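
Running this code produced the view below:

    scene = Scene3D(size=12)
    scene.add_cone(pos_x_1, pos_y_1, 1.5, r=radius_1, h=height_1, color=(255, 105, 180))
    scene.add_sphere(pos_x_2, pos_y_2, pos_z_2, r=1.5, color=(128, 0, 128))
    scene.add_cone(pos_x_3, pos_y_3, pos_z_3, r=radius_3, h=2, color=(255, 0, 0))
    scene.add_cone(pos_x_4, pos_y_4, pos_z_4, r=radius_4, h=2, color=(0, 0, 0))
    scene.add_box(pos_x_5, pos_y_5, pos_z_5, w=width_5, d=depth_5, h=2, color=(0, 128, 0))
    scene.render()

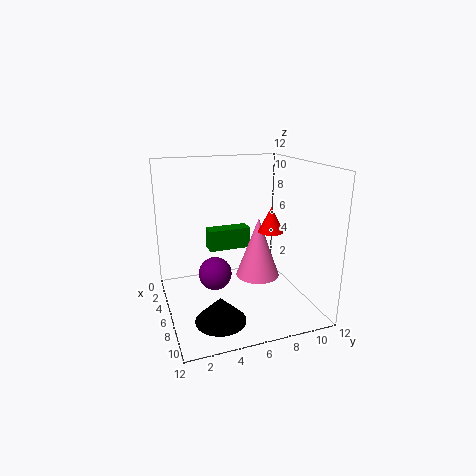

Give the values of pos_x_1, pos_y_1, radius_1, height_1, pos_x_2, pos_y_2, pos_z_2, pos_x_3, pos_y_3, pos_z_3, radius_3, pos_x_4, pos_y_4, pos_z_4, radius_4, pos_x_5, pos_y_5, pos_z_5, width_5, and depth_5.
pos_x_1 = 4.5; pos_y_1 = 8.5; radius_1 = 2; height_1 = 5.5; pos_x_2 = 4; pos_y_2 = 4.5; pos_z_2 = 2; pos_x_3 = 8; pos_y_3 = 8; pos_z_3 = 7; radius_3 = 1; pos_x_4 = 9; pos_y_4 = 3.5; pos_z_4 = 0.5; radius_4 = 2; pos_x_5 = 1; pos_y_5 = 4.5; pos_z_5 = 3.5; width_5 = 1.5; depth_5 = 4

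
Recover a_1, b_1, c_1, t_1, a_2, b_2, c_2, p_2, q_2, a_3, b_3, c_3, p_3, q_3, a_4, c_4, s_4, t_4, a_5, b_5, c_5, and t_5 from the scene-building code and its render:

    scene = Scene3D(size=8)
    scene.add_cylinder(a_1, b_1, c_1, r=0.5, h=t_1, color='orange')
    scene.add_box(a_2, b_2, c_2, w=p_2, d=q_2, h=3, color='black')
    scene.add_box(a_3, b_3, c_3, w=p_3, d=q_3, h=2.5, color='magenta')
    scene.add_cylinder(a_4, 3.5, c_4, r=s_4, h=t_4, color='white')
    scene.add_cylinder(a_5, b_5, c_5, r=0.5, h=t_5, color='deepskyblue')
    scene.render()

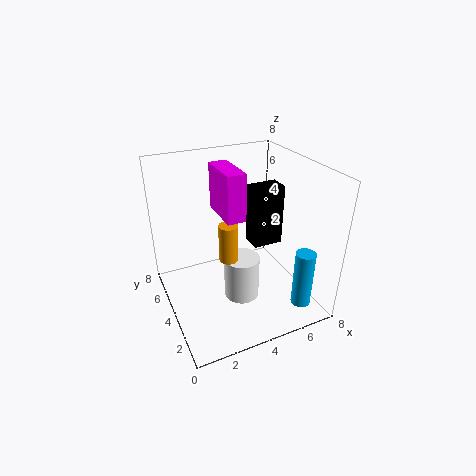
a_1 = 3, b_1 = 3, c_1 = 3.5, t_1 = 2, a_2 = 4, b_2 = 2, c_2 = 4.5, p_2 = 1.5, q_2 = 1, a_3 = 3, b_3 = 3, c_3 = 5.5, p_3 = 1, q_3 = 2.5, a_4 = 4, c_4 = 0.5, s_4 = 1, t_4 = 2.5, a_5 = 6, b_5 = 0.5, c_5 = 1.5, t_5 = 3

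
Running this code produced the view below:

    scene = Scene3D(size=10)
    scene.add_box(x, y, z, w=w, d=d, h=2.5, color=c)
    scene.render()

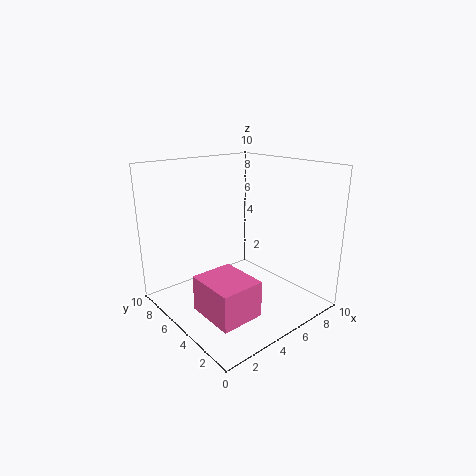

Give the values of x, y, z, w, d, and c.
x = 1.5; y = 2; z = 0.5; w = 3; d = 3.5; c = 'hotpink'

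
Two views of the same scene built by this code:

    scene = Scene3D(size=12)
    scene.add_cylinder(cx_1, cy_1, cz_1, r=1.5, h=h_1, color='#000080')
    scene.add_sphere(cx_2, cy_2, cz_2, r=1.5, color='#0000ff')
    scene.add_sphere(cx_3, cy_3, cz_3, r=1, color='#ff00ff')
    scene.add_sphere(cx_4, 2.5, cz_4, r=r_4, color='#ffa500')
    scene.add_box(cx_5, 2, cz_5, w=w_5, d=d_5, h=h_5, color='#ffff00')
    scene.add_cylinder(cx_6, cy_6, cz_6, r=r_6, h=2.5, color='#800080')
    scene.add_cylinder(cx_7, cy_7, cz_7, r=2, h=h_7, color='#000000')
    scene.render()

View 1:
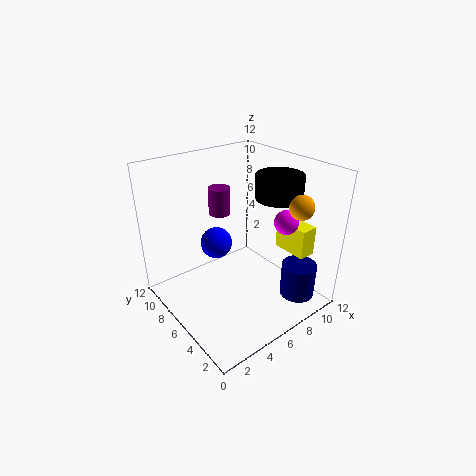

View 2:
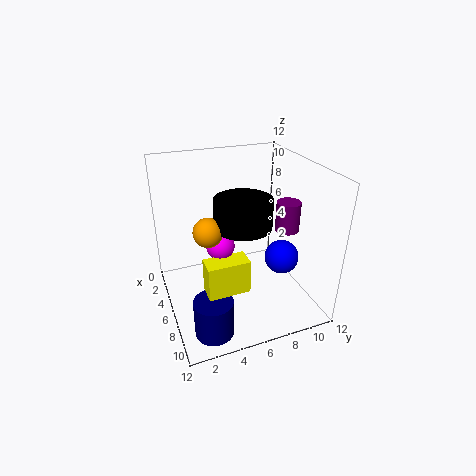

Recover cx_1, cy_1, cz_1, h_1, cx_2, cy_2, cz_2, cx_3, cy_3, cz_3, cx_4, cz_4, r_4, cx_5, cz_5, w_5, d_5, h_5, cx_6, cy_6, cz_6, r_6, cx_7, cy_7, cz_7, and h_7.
cx_1 = 10, cy_1 = 2.5, cz_1 = 0.5, h_1 = 3, cx_2 = 6.5, cy_2 = 10, cz_2 = 3.5, cx_3 = 9, cy_3 = 3.5, cz_3 = 7.5, cx_4 = 9.5, cz_4 = 9, r_4 = 1, cx_5 = 9.5, cz_5 = 4.5, w_5 = 1.5, d_5 = 3, h_5 = 2.5, cx_6 = 7, cy_6 = 10, cz_6 = 6.5, r_6 = 1, cx_7 = 9.5, cy_7 = 5, cz_7 = 9, h_7 = 2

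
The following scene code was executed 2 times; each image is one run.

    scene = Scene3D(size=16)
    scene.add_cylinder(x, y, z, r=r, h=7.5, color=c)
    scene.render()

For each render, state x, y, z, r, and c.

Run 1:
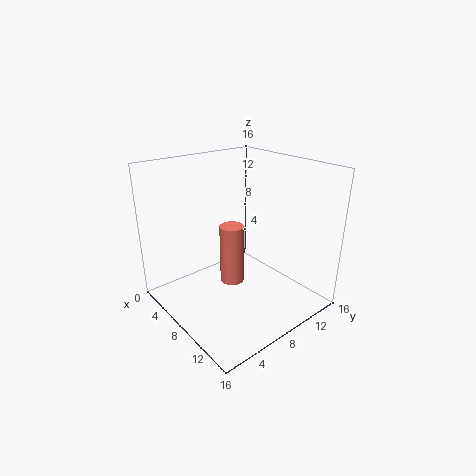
x = 5, y = 9.5, z = 0.5, r = 1.5, c = 'salmon'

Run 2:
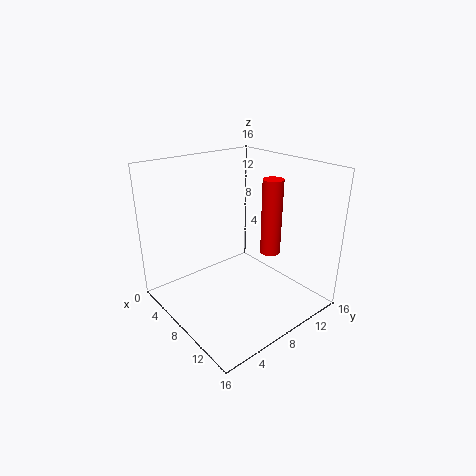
x = 12.5, y = 8.5, z = 8, r = 1, c = 'red'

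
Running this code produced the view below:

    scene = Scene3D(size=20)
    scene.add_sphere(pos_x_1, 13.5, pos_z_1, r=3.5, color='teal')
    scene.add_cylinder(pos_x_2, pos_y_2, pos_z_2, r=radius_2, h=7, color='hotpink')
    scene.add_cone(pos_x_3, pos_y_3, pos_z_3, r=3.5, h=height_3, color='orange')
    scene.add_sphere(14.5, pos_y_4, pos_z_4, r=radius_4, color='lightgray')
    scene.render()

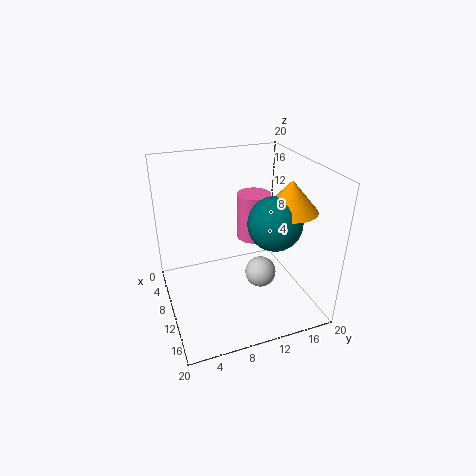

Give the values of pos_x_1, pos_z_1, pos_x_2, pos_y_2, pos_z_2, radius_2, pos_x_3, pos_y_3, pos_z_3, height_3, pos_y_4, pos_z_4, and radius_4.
pos_x_1 = 14
pos_z_1 = 13.5
pos_x_2 = 6
pos_y_2 = 14
pos_z_2 = 7.5
radius_2 = 2.5
pos_x_3 = 14
pos_y_3 = 15.5
pos_z_3 = 15
height_3 = 4
pos_y_4 = 11.5
pos_z_4 = 7
radius_4 = 2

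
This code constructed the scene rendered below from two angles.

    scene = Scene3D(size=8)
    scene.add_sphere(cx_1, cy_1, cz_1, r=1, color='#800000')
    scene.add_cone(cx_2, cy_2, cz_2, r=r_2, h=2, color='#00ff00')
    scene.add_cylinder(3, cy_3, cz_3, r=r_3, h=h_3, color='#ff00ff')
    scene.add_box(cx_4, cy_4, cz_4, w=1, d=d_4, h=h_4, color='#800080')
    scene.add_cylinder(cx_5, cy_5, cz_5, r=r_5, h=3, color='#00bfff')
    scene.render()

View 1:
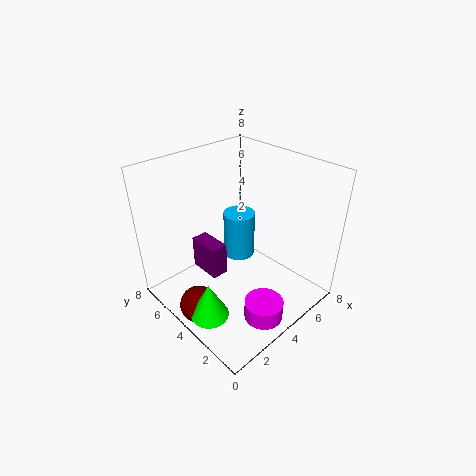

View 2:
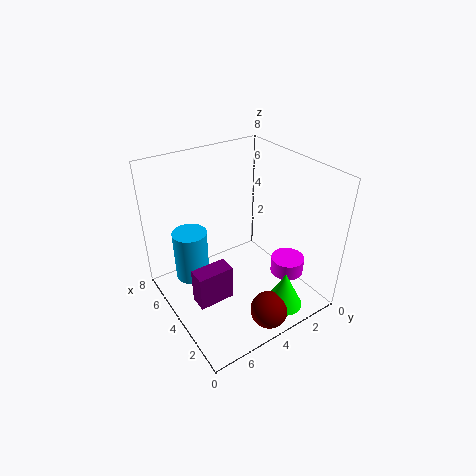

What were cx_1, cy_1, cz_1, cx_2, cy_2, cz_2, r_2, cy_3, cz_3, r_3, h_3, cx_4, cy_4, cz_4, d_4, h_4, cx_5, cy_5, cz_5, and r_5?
cx_1 = 1
cy_1 = 4
cz_1 = 1
cx_2 = 1
cy_2 = 3
cz_2 = 1
r_2 = 1
cy_3 = 1
cz_3 = 1
r_3 = 1
h_3 = 1
cx_4 = 3
cy_4 = 5
cz_4 = 1
d_4 = 2
h_4 = 2
cx_5 = 6
cy_5 = 6
cz_5 = 1
r_5 = 1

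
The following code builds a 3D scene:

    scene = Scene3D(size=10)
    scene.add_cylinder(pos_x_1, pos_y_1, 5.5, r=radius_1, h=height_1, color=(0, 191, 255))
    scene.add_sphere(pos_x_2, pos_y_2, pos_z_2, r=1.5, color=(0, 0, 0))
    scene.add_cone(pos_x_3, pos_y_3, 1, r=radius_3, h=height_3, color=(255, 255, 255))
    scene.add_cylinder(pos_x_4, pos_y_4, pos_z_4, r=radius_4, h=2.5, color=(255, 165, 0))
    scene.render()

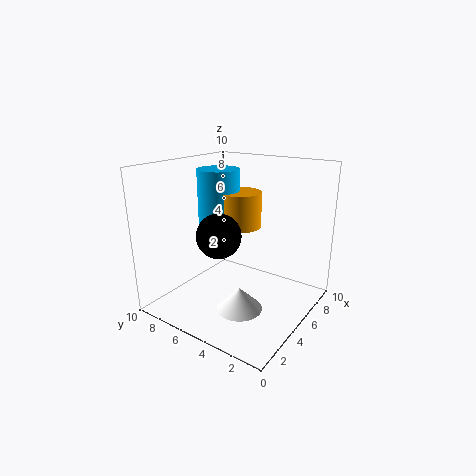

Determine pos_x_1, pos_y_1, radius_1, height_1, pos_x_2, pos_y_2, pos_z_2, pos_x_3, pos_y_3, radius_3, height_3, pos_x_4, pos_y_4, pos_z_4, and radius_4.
pos_x_1 = 5.5; pos_y_1 = 7; radius_1 = 1.5; height_1 = 4; pos_x_2 = 3.5; pos_y_2 = 5.5; pos_z_2 = 5.5; pos_x_3 = 3; pos_y_3 = 3.5; radius_3 = 1.5; height_3 = 1.5; pos_x_4 = 6; pos_y_4 = 5.5; pos_z_4 = 5.5; radius_4 = 1.5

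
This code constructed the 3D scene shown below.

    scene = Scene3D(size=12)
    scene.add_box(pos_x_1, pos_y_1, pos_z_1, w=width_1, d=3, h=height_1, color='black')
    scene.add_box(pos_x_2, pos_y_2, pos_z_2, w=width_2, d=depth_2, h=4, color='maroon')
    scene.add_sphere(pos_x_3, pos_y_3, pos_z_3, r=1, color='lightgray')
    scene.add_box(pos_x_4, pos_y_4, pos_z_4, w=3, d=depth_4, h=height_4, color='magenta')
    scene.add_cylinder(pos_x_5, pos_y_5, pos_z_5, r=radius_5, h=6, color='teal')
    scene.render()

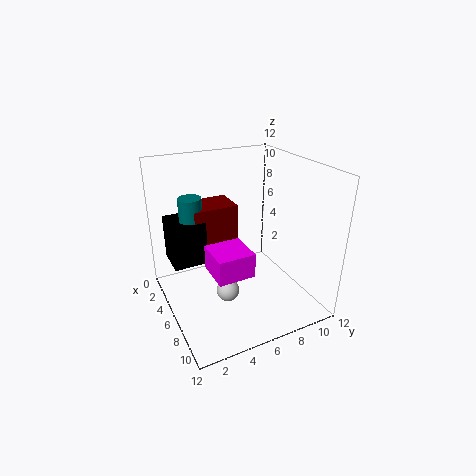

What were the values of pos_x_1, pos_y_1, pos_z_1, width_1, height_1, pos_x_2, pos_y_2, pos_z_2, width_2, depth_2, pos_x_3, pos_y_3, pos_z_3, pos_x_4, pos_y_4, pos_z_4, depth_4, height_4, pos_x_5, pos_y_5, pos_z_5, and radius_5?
pos_x_1 = 1
pos_y_1 = 1
pos_z_1 = 3
width_1 = 3
height_1 = 4
pos_x_2 = 1
pos_y_2 = 3
pos_z_2 = 4
width_2 = 3
depth_2 = 4
pos_x_3 = 6
pos_y_3 = 5
pos_z_3 = 1
pos_x_4 = 6
pos_y_4 = 3
pos_z_4 = 4
depth_4 = 3
height_4 = 2
pos_x_5 = 3
pos_y_5 = 3
pos_z_5 = 3
radius_5 = 1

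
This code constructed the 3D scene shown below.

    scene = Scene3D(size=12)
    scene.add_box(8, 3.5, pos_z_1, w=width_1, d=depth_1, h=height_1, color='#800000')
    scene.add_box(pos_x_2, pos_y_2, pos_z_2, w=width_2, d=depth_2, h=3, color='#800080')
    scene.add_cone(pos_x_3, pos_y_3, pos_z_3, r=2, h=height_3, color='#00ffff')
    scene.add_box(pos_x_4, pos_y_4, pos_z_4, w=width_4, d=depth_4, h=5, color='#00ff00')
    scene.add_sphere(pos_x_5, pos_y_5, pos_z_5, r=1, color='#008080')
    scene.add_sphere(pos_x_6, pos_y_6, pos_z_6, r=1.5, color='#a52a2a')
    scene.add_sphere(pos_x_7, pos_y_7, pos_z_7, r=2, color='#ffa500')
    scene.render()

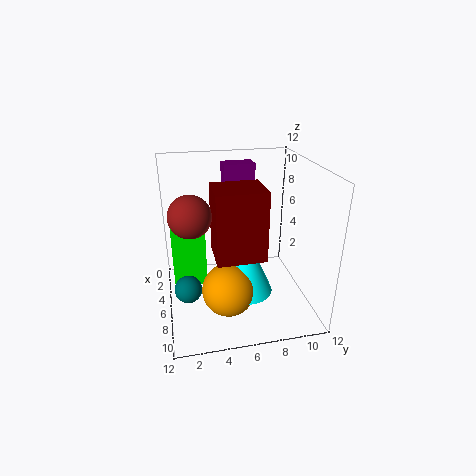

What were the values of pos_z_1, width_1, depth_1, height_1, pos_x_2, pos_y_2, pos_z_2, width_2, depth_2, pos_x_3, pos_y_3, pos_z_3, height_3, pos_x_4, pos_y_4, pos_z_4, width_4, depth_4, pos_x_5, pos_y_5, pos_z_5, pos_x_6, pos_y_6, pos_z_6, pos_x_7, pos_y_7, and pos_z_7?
pos_z_1 = 6.5; width_1 = 3; depth_1 = 3.5; height_1 = 5; pos_x_2 = 4; pos_y_2 = 5; pos_z_2 = 9; width_2 = 1.5; depth_2 = 2.5; pos_x_3 = 9; pos_y_3 = 6; pos_z_3 = 3; height_3 = 4.5; pos_x_4 = 0.5; pos_y_4 = 0.5; pos_z_4 = 0.5; width_4 = 3.5; depth_4 = 3; pos_x_5 = 9.5; pos_y_5 = 1.5; pos_z_5 = 4; pos_x_6 = 9; pos_y_6 = 2; pos_z_6 = 9.5; pos_x_7 = 9.5; pos_y_7 = 4.5; pos_z_7 = 3.5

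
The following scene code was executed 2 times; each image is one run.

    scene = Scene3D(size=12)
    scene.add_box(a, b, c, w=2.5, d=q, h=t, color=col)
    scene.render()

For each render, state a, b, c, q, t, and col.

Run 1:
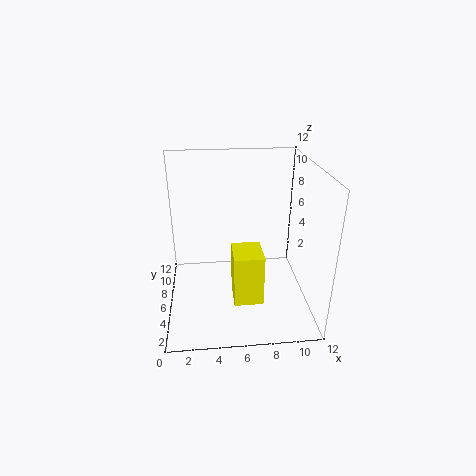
a = 5.5; b = 4; c = 0.5; q = 3; t = 4.5; col = 'yellow'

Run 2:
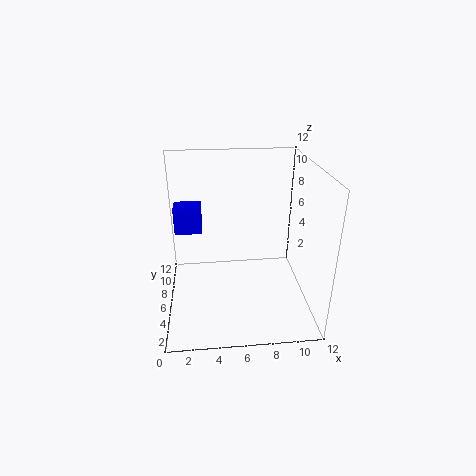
a = 0.5; b = 9; c = 5; q = 2; t = 2.5; col = 'blue'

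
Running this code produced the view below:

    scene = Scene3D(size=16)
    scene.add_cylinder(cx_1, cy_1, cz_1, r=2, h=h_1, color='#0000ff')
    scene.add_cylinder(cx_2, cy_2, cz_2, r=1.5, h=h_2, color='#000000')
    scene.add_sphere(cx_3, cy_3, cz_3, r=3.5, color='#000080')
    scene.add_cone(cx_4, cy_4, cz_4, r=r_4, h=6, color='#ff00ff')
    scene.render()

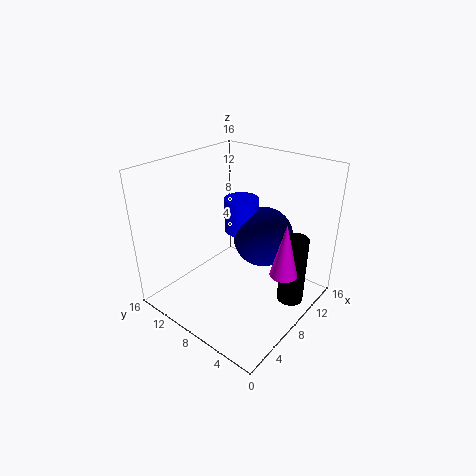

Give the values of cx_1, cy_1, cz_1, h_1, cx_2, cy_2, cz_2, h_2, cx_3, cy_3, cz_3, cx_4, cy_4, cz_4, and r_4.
cx_1 = 10.5, cy_1 = 9.5, cz_1 = 7.5, h_1 = 4, cx_2 = 11, cy_2 = 2.5, cz_2 = 0.5, h_2 = 8, cx_3 = 11.5, cy_3 = 7, cz_3 = 7, cx_4 = 9, cy_4 = 2.5, cz_4 = 5, r_4 = 1.5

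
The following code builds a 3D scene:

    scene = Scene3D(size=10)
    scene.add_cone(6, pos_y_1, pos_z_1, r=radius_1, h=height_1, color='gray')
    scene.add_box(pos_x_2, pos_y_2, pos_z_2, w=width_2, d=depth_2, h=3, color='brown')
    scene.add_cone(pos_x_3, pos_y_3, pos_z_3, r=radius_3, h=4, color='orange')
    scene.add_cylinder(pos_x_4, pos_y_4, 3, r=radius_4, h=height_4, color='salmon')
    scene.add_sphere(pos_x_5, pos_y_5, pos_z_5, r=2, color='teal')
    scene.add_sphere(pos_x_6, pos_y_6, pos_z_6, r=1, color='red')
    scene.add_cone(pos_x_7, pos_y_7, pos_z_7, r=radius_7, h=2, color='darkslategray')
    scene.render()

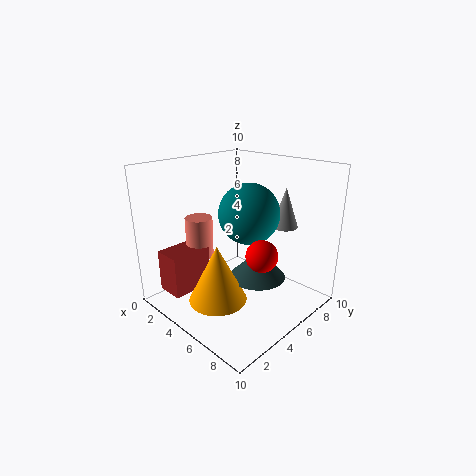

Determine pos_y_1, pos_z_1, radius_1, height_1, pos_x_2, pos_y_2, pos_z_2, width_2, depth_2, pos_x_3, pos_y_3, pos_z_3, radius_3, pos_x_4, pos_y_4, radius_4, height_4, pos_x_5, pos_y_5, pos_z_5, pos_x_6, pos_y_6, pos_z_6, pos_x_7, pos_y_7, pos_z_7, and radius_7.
pos_y_1 = 9, pos_z_1 = 5, radius_1 = 1, height_1 = 3, pos_x_2 = 1, pos_y_2 = 1, pos_z_2 = 1, width_2 = 2, depth_2 = 3, pos_x_3 = 5, pos_y_3 = 3, pos_z_3 = 1, radius_3 = 2, pos_x_4 = 2, pos_y_4 = 4, radius_4 = 1, height_4 = 3, pos_x_5 = 6, pos_y_5 = 5, pos_z_5 = 7, pos_x_6 = 8, pos_y_6 = 4, pos_z_6 = 5, pos_x_7 = 6, pos_y_7 = 6, pos_z_7 = 2, radius_7 = 2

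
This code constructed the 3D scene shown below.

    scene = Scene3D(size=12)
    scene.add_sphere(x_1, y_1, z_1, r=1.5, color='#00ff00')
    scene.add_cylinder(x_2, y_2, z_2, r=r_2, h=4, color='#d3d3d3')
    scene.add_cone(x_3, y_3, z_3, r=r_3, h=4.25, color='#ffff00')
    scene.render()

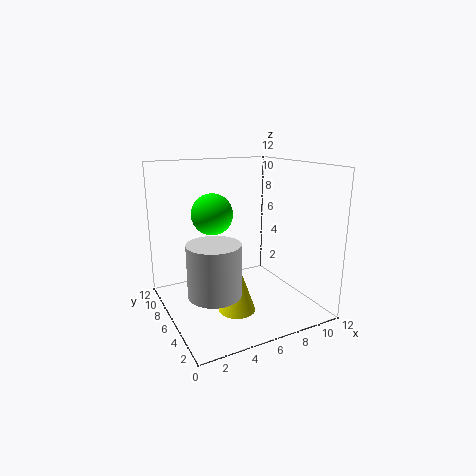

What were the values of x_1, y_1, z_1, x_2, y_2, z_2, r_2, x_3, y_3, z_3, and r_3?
x_1 = 3, y_1 = 4.25, z_1 = 8.75, x_2 = 2.75, y_2 = 3.5, z_2 = 2.75, r_2 = 2, x_3 = 5, y_3 = 4.25, z_3 = 0.5, r_3 = 1.5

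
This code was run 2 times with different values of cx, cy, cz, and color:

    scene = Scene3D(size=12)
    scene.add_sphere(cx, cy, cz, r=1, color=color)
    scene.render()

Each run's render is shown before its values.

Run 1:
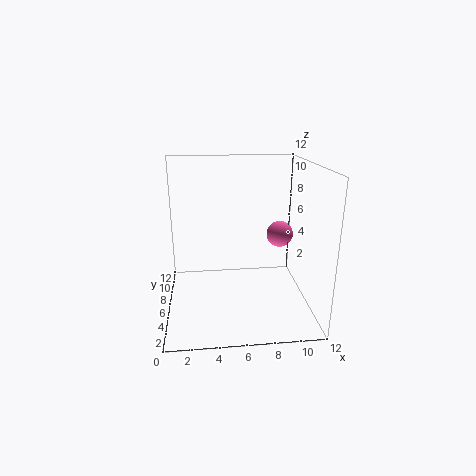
cx = 9
cy = 4
cz = 7
color = 'hotpink'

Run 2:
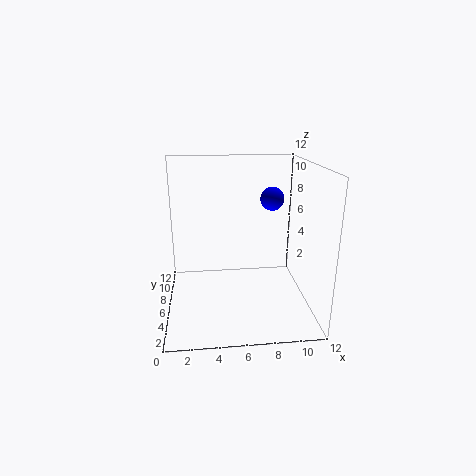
cx = 9
cy = 7
cz = 9
color = 'blue'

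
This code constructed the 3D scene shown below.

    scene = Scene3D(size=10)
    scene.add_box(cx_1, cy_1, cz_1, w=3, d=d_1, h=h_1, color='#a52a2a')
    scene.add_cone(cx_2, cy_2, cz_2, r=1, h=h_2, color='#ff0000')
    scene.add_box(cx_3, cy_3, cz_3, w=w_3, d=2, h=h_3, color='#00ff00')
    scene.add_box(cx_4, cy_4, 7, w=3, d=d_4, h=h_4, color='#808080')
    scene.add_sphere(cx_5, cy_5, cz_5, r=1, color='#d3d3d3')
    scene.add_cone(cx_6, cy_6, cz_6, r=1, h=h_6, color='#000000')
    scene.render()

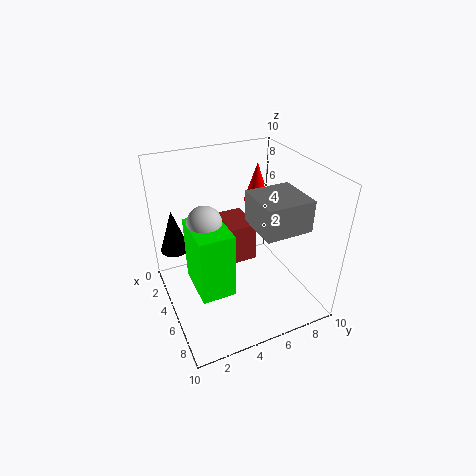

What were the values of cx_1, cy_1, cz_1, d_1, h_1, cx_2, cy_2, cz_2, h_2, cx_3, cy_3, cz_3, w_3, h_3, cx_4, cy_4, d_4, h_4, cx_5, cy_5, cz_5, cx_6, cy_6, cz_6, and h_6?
cx_1 = 1; cy_1 = 5; cz_1 = 2; d_1 = 2; h_1 = 3; cx_2 = 2; cy_2 = 8; cz_2 = 6; h_2 = 3; cx_3 = 6; cy_3 = 1; cz_3 = 4; w_3 = 3; h_3 = 4; cx_4 = 6; cy_4 = 5; d_4 = 3; h_4 = 2; cx_5 = 7; cy_5 = 2; cz_5 = 8; cx_6 = 3; cy_6 = 1; cz_6 = 4; h_6 = 3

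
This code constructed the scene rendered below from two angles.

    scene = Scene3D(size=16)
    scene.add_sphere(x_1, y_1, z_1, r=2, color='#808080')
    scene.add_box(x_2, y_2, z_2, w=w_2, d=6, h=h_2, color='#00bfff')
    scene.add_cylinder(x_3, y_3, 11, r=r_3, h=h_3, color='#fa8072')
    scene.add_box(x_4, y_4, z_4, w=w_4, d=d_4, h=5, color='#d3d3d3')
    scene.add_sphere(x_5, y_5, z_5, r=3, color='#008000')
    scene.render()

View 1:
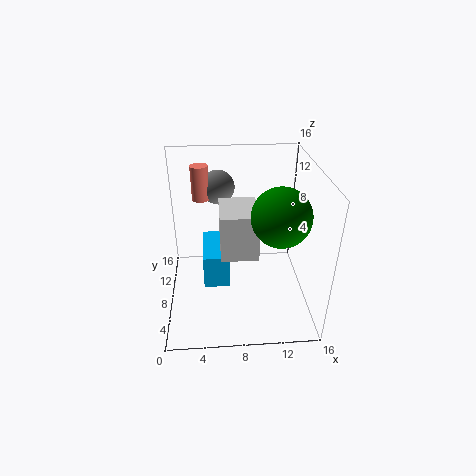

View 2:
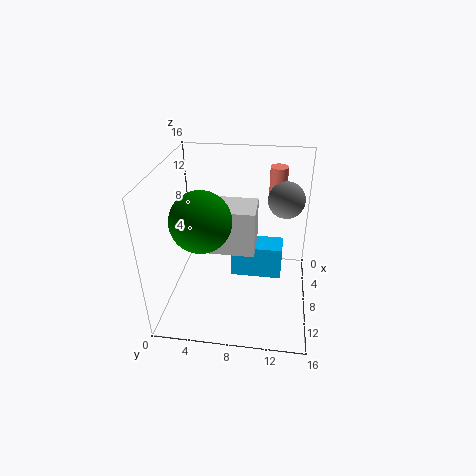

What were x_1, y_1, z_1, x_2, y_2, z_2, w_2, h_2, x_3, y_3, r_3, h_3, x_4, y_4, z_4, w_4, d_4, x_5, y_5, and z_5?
x_1 = 6, y_1 = 13, z_1 = 12, x_2 = 4, y_2 = 7, z_2 = 2, w_2 = 3, h_2 = 4, x_3 = 4, y_3 = 12, r_3 = 1, h_3 = 4, x_4 = 6, y_4 = 5, z_4 = 7, w_4 = 4, d_4 = 5, x_5 = 12, y_5 = 5, z_5 = 12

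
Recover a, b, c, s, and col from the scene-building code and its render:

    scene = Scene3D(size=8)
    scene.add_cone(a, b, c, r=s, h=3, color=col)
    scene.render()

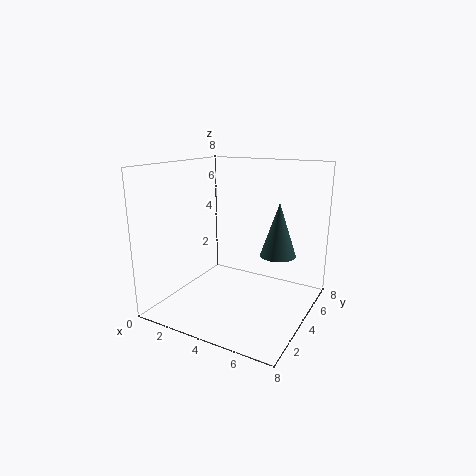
a = 6, b = 5, c = 3, s = 1, col = 'darkslategray'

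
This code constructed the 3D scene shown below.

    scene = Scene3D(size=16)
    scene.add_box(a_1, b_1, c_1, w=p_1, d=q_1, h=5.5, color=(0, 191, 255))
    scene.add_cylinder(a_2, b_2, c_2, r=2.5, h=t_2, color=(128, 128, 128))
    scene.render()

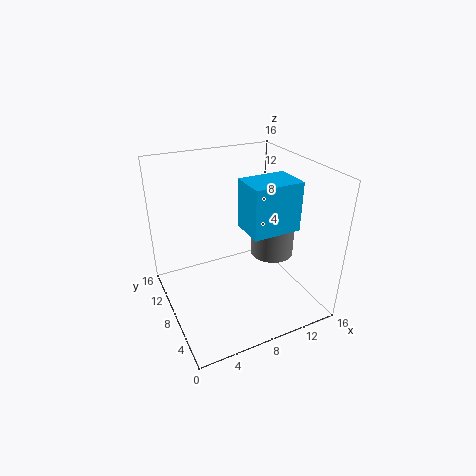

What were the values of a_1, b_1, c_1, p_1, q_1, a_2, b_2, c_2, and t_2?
a_1 = 8.5
b_1 = 5
c_1 = 9
p_1 = 5.5
q_1 = 4
a_2 = 12.5
b_2 = 8
c_2 = 5
t_2 = 5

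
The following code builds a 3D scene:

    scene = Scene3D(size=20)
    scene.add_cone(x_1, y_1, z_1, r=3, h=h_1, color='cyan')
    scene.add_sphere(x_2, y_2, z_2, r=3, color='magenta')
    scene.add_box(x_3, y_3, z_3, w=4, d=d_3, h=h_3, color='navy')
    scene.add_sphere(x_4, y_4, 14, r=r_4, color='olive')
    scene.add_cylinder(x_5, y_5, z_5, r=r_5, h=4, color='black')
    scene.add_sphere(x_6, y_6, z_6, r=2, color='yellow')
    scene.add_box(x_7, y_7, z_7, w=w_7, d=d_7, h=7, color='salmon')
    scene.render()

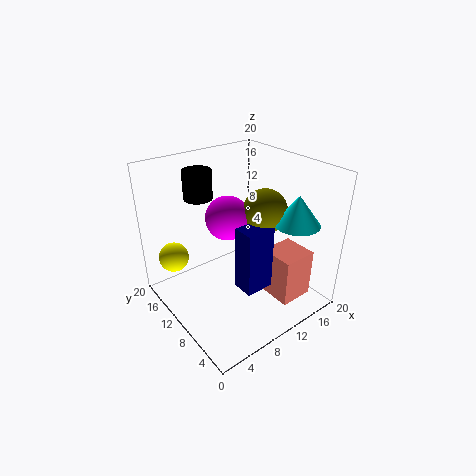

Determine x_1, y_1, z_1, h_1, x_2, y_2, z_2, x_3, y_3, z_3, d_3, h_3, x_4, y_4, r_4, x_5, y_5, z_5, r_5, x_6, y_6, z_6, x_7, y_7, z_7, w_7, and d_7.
x_1 = 15; y_1 = 4; z_1 = 13; h_1 = 4; x_2 = 9; y_2 = 11; z_2 = 13; x_3 = 8; y_3 = 5; z_3 = 4; d_3 = 3; h_3 = 9; x_4 = 13; y_4 = 8; r_4 = 3; x_5 = 7; y_5 = 15; z_5 = 15; r_5 = 2; x_6 = 2; y_6 = 14; z_6 = 8; x_7 = 13; y_7 = 3; z_7 = 1; w_7 = 5; d_7 = 5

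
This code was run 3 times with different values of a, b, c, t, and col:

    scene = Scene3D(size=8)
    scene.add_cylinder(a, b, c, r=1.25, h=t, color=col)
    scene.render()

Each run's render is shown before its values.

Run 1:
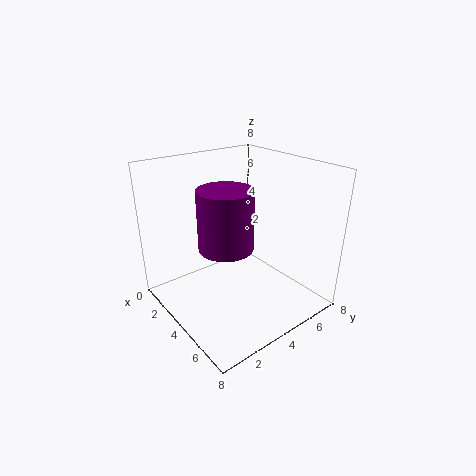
a = 6; b = 1.75; c = 5; t = 2.75; col = 'purple'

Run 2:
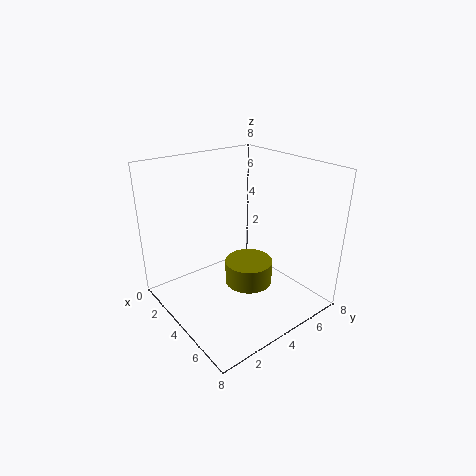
a = 5.25; b = 3.75; c = 2; t = 1.25; col = 'olive'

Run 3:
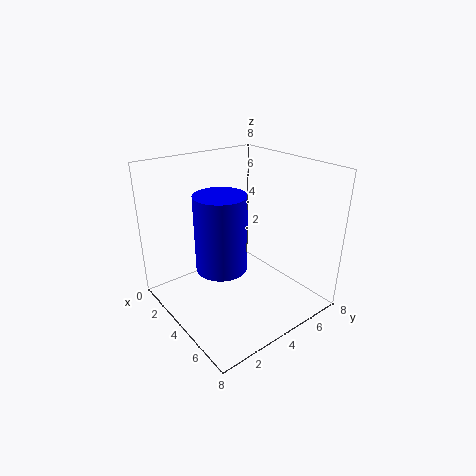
a = 5.25; b = 2; c = 3.5; t = 3.75; col = 'blue'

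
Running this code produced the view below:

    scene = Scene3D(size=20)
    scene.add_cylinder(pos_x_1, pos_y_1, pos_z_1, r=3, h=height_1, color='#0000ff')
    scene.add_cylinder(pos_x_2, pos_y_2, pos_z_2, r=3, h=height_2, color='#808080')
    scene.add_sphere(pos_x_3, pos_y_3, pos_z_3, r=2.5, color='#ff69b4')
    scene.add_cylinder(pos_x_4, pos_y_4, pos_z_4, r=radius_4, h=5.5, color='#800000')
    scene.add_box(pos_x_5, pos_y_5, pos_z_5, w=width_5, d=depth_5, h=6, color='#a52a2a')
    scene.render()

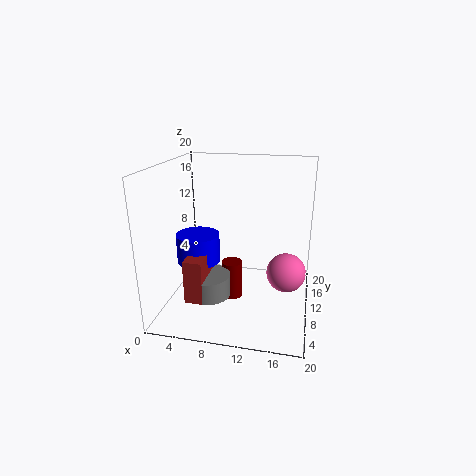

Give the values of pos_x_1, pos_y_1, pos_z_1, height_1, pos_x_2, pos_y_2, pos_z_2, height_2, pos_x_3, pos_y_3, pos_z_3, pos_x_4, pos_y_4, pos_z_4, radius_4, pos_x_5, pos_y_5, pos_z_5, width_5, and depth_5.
pos_x_1 = 4.5; pos_y_1 = 9; pos_z_1 = 6.5; height_1 = 4; pos_x_2 = 6.5; pos_y_2 = 7; pos_z_2 = 2.5; height_2 = 3; pos_x_3 = 17; pos_y_3 = 7; pos_z_3 = 7; pos_x_4 = 9; pos_y_4 = 10.5; pos_z_4 = 0.5; radius_4 = 1.5; pos_x_5 = 4; pos_y_5 = 4; pos_z_5 = 2.5; width_5 = 2.5; depth_5 = 7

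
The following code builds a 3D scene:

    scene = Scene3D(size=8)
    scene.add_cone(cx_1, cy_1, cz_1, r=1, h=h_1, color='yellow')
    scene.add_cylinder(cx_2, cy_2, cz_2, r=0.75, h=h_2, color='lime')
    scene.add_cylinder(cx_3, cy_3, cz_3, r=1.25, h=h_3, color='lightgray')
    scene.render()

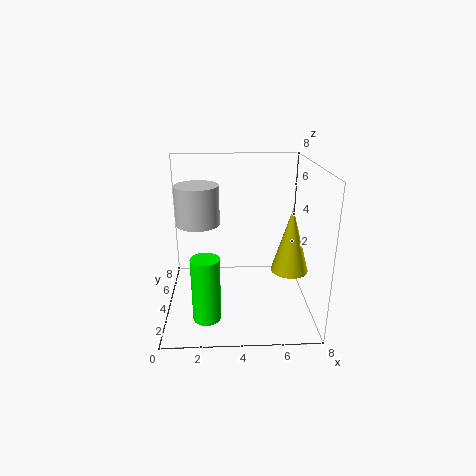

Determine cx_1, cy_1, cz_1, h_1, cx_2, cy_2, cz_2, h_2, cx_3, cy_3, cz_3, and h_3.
cx_1 = 6.75, cy_1 = 3, cz_1 = 2.5, h_1 = 3.5, cx_2 = 2.25, cy_2 = 2, cz_2 = 0.25, h_2 = 3.5, cx_3 = 1.75, cy_3 = 5, cz_3 = 4.5, h_3 = 2.25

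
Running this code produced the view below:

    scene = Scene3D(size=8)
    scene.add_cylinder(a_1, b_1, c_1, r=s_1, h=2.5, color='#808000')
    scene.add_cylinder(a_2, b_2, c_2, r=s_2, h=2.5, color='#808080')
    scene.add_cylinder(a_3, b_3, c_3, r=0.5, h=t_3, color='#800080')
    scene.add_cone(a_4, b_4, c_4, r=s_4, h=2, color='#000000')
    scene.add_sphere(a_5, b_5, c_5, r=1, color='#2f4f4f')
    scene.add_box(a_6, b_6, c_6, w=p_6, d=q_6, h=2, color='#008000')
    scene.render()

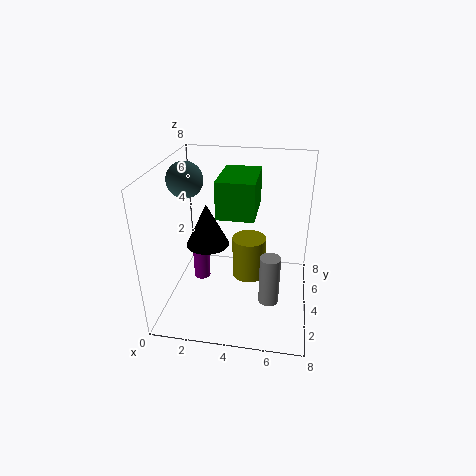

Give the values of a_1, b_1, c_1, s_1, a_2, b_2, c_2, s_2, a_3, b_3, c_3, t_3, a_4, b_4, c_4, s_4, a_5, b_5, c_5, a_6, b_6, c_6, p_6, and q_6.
a_1 = 4.5; b_1 = 5; c_1 = 1; s_1 = 1; a_2 = 6; b_2 = 1.5; c_2 = 2; s_2 = 0.5; a_3 = 1.5; b_3 = 5; c_3 = 0.5; t_3 = 3; a_4 = 3; b_4 = 1.5; c_4 = 5; s_4 = 1; a_5 = 1; b_5 = 4.5; c_5 = 7; a_6 = 3; b_6 = 3; c_6 = 5.5; p_6 = 2; q_6 = 3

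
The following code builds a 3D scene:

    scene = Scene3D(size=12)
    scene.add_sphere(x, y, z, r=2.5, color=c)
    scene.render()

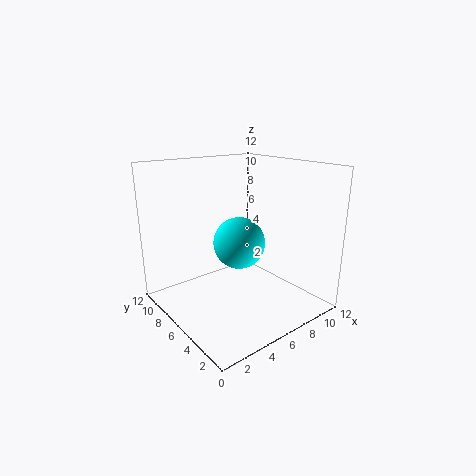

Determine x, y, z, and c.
x = 8.5; y = 9; z = 4; c = 'cyan'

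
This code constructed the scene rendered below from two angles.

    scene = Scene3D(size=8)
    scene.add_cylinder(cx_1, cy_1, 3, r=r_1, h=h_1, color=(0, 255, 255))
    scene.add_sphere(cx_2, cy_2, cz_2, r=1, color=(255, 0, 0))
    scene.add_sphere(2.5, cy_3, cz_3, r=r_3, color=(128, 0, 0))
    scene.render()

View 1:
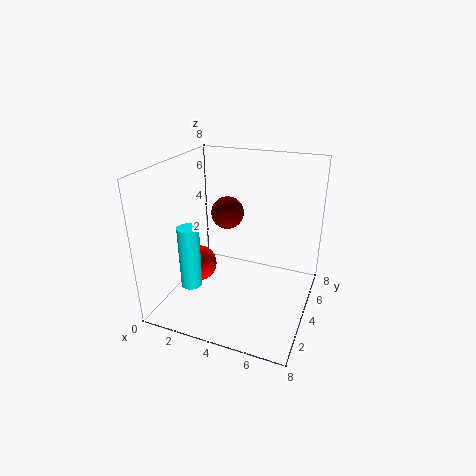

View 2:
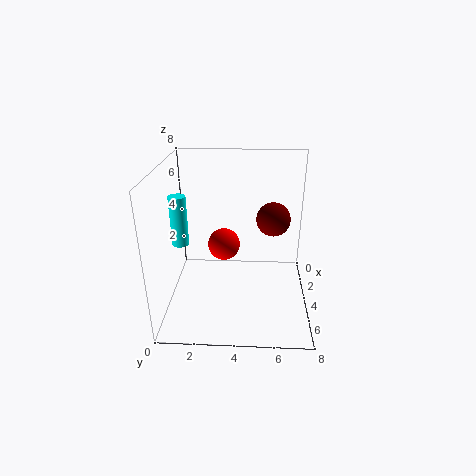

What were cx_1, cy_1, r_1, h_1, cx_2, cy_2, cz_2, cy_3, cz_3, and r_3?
cx_1 = 3
cy_1 = 0.5
r_1 = 0.5
h_1 = 3
cx_2 = 2
cy_2 = 3
cz_2 = 2.5
cy_3 = 6
cz_3 = 4.5
r_3 = 1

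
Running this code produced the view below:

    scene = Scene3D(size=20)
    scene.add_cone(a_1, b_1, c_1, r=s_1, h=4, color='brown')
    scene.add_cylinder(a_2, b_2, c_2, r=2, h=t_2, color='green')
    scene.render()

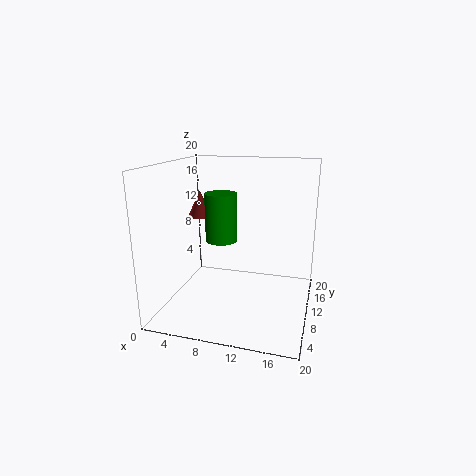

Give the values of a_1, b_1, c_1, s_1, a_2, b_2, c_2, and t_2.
a_1 = 2; b_1 = 16; c_1 = 11; s_1 = 2; a_2 = 9; b_2 = 6; c_2 = 11; t_2 = 6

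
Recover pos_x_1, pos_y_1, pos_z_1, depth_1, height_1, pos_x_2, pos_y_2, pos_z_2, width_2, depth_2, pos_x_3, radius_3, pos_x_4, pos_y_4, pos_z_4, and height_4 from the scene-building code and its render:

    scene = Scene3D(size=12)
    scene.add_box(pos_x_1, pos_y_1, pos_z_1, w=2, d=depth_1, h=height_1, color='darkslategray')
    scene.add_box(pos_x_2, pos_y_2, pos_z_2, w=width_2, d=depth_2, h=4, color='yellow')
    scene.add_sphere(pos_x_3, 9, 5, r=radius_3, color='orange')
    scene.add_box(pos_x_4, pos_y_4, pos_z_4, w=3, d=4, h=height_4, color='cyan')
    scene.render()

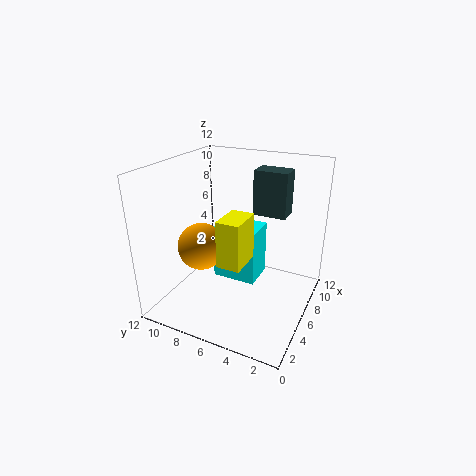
pos_x_1 = 9; pos_y_1 = 3; pos_z_1 = 7; depth_1 = 3; height_1 = 4; pos_x_2 = 4; pos_y_2 = 5; pos_z_2 = 4; width_2 = 3; depth_2 = 2; pos_x_3 = 5; radius_3 = 2; pos_x_4 = 7; pos_y_4 = 5; pos_z_4 = 1; height_4 = 5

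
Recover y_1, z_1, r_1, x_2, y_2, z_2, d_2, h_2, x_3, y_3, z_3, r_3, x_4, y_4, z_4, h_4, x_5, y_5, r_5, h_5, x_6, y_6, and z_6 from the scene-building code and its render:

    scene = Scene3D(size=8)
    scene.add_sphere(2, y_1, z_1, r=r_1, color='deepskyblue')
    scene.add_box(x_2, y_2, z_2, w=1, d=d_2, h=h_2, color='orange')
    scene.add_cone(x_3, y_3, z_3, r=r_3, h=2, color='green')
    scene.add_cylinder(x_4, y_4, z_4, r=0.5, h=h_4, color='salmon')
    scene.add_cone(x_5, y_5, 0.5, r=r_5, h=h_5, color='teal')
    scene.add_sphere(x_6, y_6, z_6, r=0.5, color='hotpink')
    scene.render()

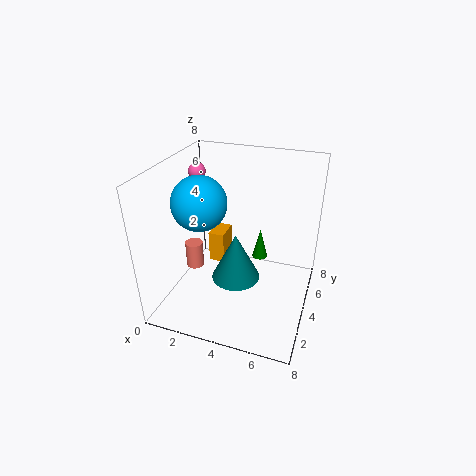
y_1 = 3.5; z_1 = 6; r_1 = 1.5; x_2 = 1.5; y_2 = 5.5; z_2 = 1; d_2 = 1.5; h_2 = 2; x_3 = 4.5; y_3 = 7; z_3 = 1; r_3 = 0.5; x_4 = 1.5; y_4 = 3.5; z_4 = 2; h_4 = 1.5; x_5 = 3.5; y_5 = 5; r_5 = 1.5; h_5 = 3; x_6 = 1; y_6 = 5.5; z_6 = 7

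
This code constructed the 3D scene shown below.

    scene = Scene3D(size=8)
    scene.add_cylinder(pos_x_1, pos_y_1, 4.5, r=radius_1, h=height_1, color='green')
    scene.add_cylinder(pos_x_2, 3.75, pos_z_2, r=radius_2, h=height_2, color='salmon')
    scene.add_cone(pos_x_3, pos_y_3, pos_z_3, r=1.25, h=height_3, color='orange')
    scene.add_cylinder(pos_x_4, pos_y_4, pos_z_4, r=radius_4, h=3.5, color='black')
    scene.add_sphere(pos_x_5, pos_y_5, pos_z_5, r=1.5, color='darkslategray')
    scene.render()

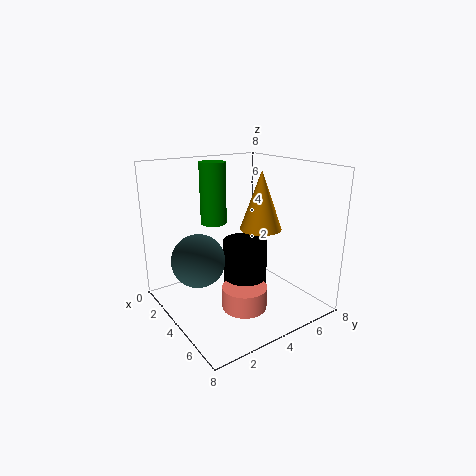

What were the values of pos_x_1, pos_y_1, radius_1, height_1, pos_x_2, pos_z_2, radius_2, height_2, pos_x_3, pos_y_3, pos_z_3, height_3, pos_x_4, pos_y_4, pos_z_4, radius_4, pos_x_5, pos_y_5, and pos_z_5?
pos_x_1 = 2.25; pos_y_1 = 3.5; radius_1 = 0.75; height_1 = 3.5; pos_x_2 = 5; pos_z_2 = 0.25; radius_2 = 1.25; height_2 = 1.25; pos_x_3 = 3.5; pos_y_3 = 6; pos_z_3 = 4; height_3 = 3.5; pos_x_4 = 4; pos_y_4 = 4.5; pos_z_4 = 0.25; radius_4 = 1.25; pos_x_5 = 3; pos_y_5 = 2; pos_z_5 = 2.75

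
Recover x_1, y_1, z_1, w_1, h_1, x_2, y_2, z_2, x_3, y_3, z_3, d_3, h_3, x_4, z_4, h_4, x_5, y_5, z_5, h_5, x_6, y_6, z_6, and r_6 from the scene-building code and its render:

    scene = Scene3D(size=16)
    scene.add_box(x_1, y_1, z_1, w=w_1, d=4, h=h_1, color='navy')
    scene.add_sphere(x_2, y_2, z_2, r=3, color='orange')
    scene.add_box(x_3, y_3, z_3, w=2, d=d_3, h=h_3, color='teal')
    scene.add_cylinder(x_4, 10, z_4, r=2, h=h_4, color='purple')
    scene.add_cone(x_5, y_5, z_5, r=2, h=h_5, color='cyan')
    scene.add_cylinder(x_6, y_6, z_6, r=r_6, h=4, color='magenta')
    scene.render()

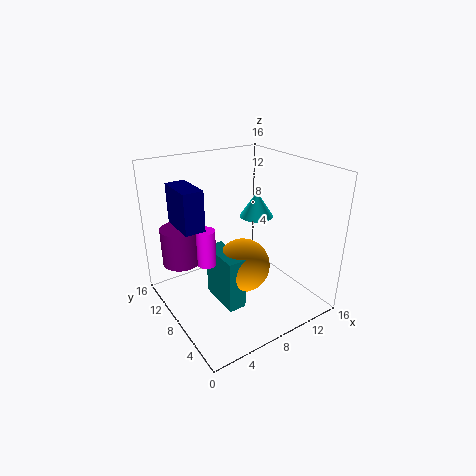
x_1 = 1; y_1 = 6; z_1 = 11; w_1 = 2; h_1 = 4; x_2 = 8; y_2 = 7; z_2 = 5; x_3 = 5; y_3 = 5; z_3 = 1; d_3 = 5; h_3 = 6; x_4 = 2; z_4 = 6; h_4 = 4; x_5 = 12; y_5 = 10; z_5 = 9; h_5 = 3; x_6 = 4; y_6 = 8; z_6 = 6; r_6 = 1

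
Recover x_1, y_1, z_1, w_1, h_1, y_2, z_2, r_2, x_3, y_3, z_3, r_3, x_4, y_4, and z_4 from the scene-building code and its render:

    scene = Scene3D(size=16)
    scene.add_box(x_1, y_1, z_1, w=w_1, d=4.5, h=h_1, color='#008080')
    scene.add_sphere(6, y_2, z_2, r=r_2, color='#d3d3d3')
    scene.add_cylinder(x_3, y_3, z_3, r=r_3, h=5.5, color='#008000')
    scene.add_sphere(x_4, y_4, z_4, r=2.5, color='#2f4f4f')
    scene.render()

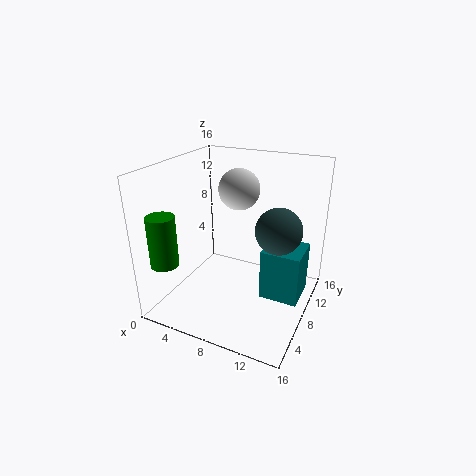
x_1 = 10.5
y_1 = 8.5
z_1 = 0.5
w_1 = 4.5
h_1 = 6
y_2 = 12.5
z_2 = 12
r_2 = 2.5
x_3 = 2
y_3 = 2.5
z_3 = 6
r_3 = 1.5
x_4 = 12.5
y_4 = 8.5
z_4 = 9.5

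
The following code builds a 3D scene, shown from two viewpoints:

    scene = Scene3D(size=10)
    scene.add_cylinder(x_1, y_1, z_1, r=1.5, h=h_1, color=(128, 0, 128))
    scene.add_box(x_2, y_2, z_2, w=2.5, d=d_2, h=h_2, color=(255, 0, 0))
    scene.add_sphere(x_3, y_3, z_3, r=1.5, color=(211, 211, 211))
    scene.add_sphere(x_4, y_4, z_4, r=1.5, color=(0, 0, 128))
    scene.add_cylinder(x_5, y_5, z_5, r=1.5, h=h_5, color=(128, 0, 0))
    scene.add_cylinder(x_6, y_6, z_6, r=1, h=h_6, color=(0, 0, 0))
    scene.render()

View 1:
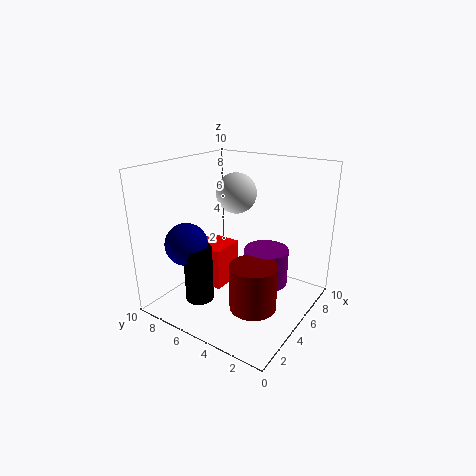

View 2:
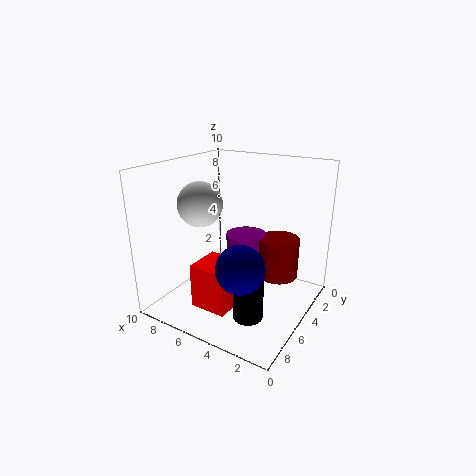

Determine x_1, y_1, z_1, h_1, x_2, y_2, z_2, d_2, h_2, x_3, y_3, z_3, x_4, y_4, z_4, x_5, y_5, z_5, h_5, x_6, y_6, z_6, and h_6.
x_1 = 5.5, y_1 = 3, z_1 = 2, h_1 = 2.5, x_2 = 4, y_2 = 6, z_2 = 1, d_2 = 2.5, h_2 = 3, x_3 = 7, y_3 = 6.5, z_3 = 7.5, x_4 = 3, y_4 = 8, z_4 = 4.5, x_5 = 3, y_5 = 2.5, z_5 = 1.5, h_5 = 3, x_6 = 3, y_6 = 7, z_6 = 0.5, h_6 = 4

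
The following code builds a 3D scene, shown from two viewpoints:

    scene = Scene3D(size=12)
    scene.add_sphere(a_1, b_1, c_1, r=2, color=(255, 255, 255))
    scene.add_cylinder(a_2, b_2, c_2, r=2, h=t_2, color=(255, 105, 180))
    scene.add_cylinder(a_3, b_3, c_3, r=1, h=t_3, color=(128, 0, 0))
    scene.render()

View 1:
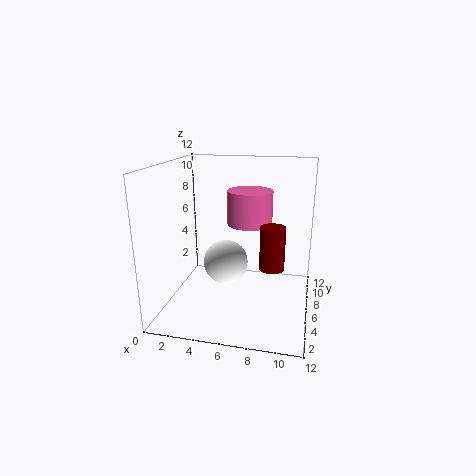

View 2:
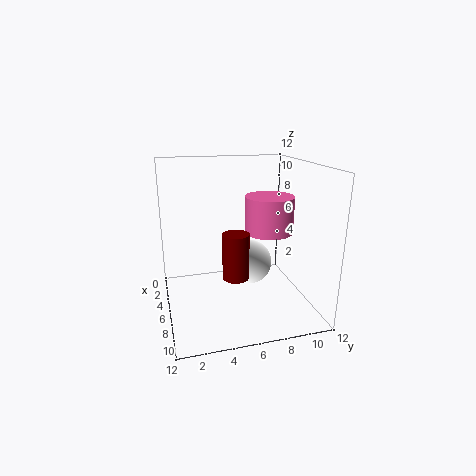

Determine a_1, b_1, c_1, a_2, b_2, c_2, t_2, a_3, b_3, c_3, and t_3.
a_1 = 4.5
b_1 = 7.5
c_1 = 3
a_2 = 6.5
b_2 = 8.5
c_2 = 6.5
t_2 = 3
a_3 = 9
b_3 = 5
c_3 = 4
t_3 = 3.5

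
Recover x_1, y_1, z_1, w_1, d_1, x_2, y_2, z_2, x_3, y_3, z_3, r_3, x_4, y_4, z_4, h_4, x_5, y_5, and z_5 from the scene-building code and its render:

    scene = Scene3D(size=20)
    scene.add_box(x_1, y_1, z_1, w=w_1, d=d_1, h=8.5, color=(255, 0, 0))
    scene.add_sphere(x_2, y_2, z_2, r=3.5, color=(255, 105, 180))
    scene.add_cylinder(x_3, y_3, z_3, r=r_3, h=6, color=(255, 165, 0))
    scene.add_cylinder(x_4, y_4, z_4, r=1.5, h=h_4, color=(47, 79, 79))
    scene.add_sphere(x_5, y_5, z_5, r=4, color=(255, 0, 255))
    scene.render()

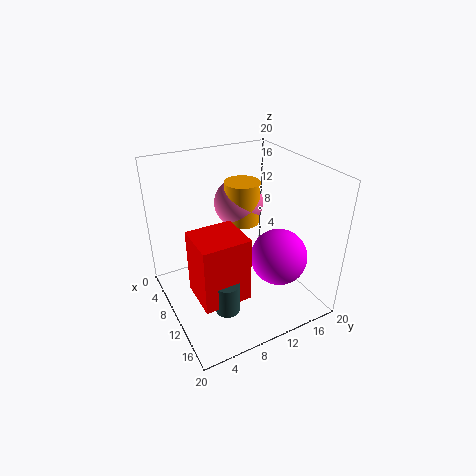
x_1 = 11.5; y_1 = 2; z_1 = 5.5; w_1 = 5.5; d_1 = 6; x_2 = 6.5; y_2 = 12; z_2 = 13.5; x_3 = 7.5; y_3 = 12; z_3 = 11; r_3 = 2.5; x_4 = 16.5; y_4 = 5; z_4 = 4.5; h_4 = 4; x_5 = 13; y_5 = 15; z_5 = 7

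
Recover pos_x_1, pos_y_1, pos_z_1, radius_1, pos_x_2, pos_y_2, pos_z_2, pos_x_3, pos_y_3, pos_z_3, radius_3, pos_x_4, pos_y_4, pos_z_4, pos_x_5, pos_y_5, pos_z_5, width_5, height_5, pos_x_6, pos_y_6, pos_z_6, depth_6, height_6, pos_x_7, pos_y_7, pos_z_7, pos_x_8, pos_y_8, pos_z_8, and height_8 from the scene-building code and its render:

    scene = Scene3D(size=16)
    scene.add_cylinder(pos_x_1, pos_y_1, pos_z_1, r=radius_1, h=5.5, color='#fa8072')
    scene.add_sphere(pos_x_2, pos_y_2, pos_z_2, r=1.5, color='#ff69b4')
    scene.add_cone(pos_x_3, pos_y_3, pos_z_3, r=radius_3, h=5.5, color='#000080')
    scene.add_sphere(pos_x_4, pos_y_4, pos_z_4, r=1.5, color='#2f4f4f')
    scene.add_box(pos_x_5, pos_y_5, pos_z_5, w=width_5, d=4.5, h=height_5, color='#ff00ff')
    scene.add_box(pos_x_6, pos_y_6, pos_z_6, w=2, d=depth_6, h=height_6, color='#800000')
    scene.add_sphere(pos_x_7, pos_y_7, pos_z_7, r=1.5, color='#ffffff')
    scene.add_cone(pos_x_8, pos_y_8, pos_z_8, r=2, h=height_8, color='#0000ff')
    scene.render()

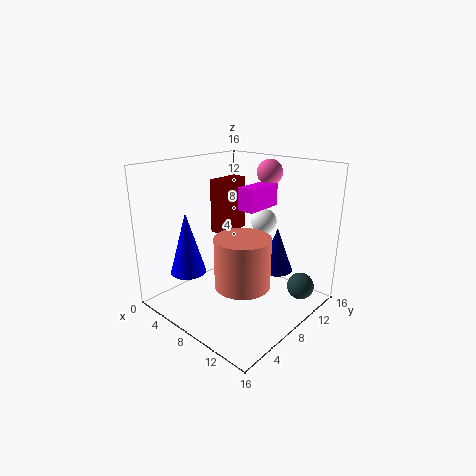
pos_x_1 = 10; pos_y_1 = 6.5; pos_z_1 = 3.5; radius_1 = 3; pos_x_2 = 8; pos_y_2 = 13.5; pos_z_2 = 14.5; pos_x_3 = 9.5; pos_y_3 = 13.5; pos_z_3 = 2.5; radius_3 = 2; pos_x_4 = 14; pos_y_4 = 12; pos_z_4 = 2.5; pos_x_5 = 7.5; pos_y_5 = 8.5; pos_z_5 = 11; width_5 = 2; height_5 = 2.5; pos_x_6 = 0.5; pos_y_6 = 11; pos_z_6 = 6; depth_6 = 4.5; height_6 = 7; pos_x_7 = 8.5; pos_y_7 = 12; pos_z_7 = 9; pos_x_8 = 4; pos_y_8 = 4; pos_z_8 = 4; height_8 = 7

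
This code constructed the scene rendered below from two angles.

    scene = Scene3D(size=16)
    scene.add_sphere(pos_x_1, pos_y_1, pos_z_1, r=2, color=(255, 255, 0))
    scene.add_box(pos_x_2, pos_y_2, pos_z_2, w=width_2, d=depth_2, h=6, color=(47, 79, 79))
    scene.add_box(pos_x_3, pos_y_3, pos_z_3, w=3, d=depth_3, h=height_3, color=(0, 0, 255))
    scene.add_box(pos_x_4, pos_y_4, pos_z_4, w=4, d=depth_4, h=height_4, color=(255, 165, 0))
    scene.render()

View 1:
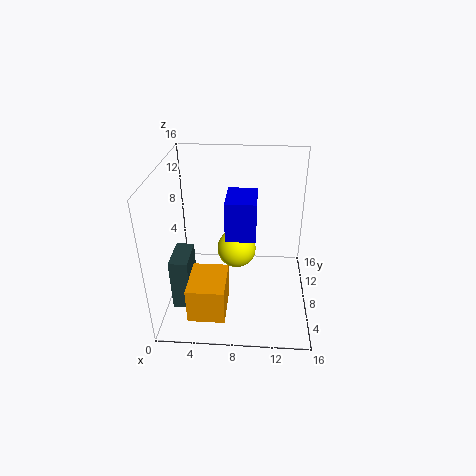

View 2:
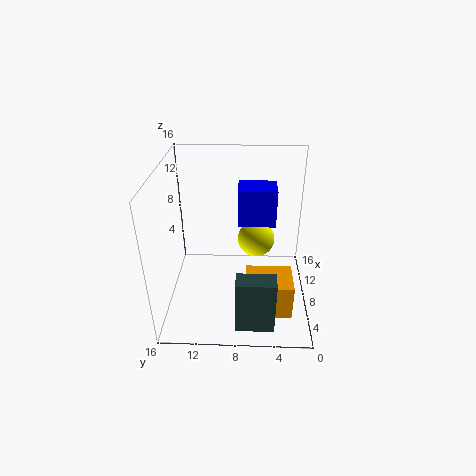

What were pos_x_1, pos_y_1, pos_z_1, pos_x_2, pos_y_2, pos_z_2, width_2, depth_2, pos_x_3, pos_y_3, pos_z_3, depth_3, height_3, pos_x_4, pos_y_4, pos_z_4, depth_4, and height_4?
pos_x_1 = 8, pos_y_1 = 6, pos_z_1 = 8, pos_x_2 = 1, pos_y_2 = 4, pos_z_2 = 1, width_2 = 2, depth_2 = 4, pos_x_3 = 7, pos_y_3 = 4, pos_z_3 = 10, depth_3 = 4, height_3 = 4, pos_x_4 = 3, pos_y_4 = 2, pos_z_4 = 1, depth_4 = 5, height_4 = 4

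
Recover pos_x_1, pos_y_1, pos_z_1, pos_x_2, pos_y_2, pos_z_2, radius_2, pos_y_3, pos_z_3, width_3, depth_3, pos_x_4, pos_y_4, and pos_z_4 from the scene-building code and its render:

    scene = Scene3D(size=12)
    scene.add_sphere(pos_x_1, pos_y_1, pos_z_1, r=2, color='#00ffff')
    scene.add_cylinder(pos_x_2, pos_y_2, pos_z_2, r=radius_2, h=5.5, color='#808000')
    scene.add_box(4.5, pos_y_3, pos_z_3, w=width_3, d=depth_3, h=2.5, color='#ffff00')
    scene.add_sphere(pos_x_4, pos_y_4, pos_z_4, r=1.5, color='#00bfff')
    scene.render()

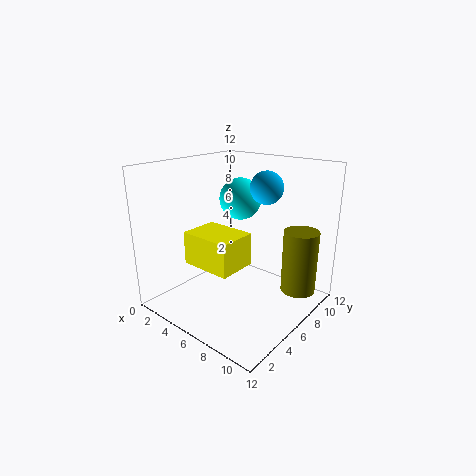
pos_x_1 = 3
pos_y_1 = 10
pos_z_1 = 8
pos_x_2 = 10
pos_y_2 = 9.5
pos_z_2 = 1
radius_2 = 1.5
pos_y_3 = 1.5
pos_z_3 = 5
width_3 = 4
depth_3 = 3
pos_x_4 = 6
pos_y_4 = 10
pos_z_4 = 9.5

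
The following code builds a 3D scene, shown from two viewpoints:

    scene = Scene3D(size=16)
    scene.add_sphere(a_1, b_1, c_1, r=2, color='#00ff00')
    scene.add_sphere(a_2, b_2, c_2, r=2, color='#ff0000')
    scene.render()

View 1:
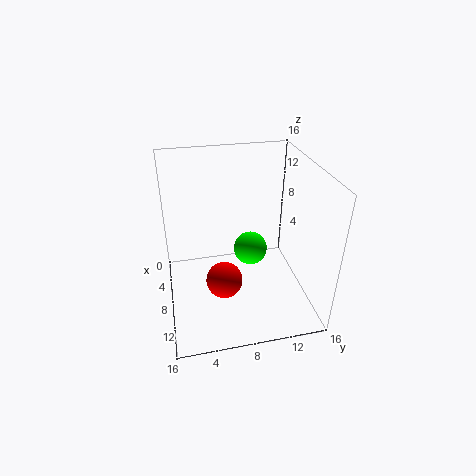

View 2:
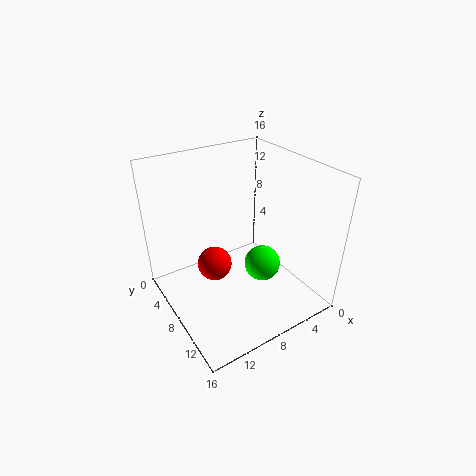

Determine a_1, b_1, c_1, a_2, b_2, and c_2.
a_1 = 6
b_1 = 10
c_1 = 5
a_2 = 10
b_2 = 6
c_2 = 4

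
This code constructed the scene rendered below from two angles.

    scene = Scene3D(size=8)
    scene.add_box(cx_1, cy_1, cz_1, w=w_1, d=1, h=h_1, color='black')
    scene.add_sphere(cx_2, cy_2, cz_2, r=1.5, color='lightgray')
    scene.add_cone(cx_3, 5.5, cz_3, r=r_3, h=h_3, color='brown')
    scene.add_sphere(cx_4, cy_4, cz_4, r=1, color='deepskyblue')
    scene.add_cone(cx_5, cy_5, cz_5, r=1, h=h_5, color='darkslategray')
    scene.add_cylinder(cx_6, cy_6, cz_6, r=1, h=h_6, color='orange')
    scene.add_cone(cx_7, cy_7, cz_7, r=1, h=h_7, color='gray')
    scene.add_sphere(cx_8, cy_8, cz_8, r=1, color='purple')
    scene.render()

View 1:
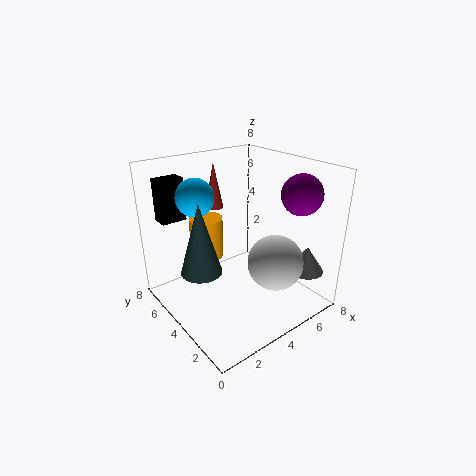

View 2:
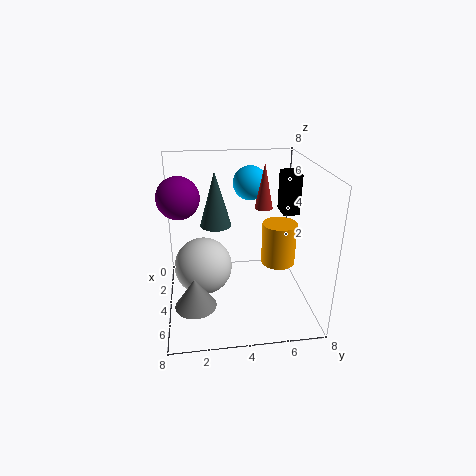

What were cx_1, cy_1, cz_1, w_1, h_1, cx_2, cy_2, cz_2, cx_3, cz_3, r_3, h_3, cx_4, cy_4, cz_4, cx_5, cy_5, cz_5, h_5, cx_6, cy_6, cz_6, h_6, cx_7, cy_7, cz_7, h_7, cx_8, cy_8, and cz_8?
cx_1 = 1; cy_1 = 7; cz_1 = 4.5; w_1 = 1.5; h_1 = 2.5; cx_2 = 5; cy_2 = 2; cz_2 = 3; cx_3 = 3.5; cz_3 = 5.5; r_3 = 0.5; h_3 = 2.5; cx_4 = 2; cy_4 = 5; cz_4 = 6.5; cx_5 = 1; cy_5 = 3; cz_5 = 3.5; h_5 = 3.5; cx_6 = 3.5; cy_6 = 6.5; cz_6 = 2; h_6 = 2.5; cx_7 = 7; cy_7 = 1.5; cz_7 = 2; h_7 = 1.5; cx_8 = 5.5; cy_8 = 1; cz_8 = 7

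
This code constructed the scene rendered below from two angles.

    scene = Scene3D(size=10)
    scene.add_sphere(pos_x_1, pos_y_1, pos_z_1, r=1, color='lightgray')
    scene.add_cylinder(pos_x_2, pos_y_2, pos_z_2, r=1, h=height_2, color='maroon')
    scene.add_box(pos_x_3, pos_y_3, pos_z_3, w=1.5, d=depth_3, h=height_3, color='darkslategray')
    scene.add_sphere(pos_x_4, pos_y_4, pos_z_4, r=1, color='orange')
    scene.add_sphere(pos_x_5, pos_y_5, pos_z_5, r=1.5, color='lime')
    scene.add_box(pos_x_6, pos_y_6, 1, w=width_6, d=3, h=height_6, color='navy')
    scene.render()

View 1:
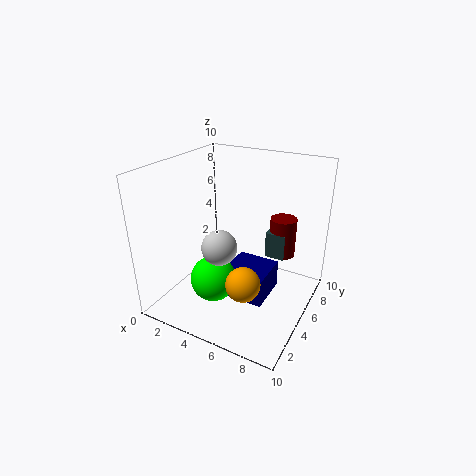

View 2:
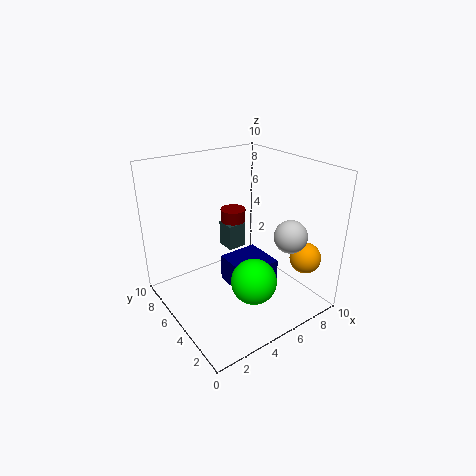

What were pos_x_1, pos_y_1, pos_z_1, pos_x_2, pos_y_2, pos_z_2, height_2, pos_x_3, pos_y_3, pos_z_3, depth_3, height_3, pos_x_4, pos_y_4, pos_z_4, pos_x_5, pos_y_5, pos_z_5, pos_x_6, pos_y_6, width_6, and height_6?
pos_x_1 = 6, pos_y_1 = 1, pos_z_1 = 6.5, pos_x_2 = 7, pos_y_2 = 8.5, pos_z_2 = 2.5, height_2 = 3, pos_x_3 = 6, pos_y_3 = 7.5, pos_z_3 = 2.5, depth_3 = 1.5, height_3 = 2, pos_x_4 = 7.5, pos_y_4 = 1, pos_z_4 = 4.5, pos_x_5 = 4.5, pos_y_5 = 2.5, pos_z_5 = 3, pos_x_6 = 4.5, pos_y_6 = 3.5, width_6 = 3, height_6 = 2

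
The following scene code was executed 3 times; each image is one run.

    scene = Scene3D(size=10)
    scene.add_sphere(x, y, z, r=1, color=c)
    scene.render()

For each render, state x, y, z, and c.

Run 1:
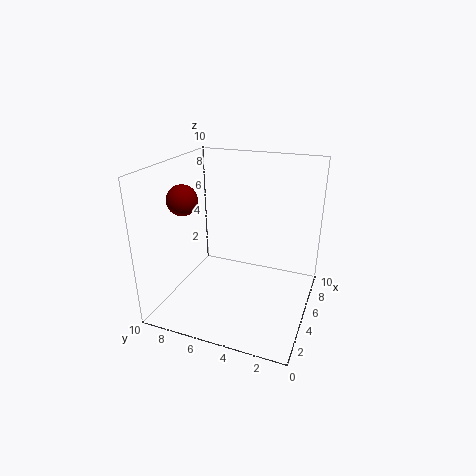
x = 3; y = 8; z = 8; c = 'maroon'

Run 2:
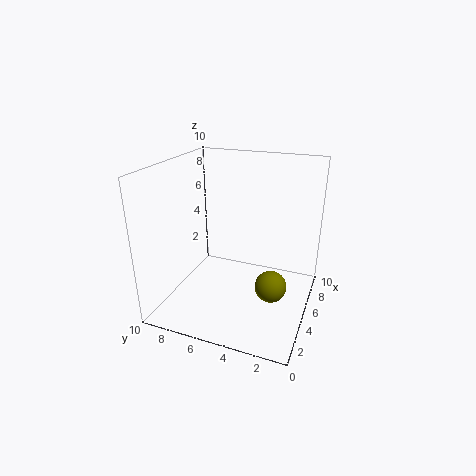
x = 3; y = 2; z = 3; c = 'olive'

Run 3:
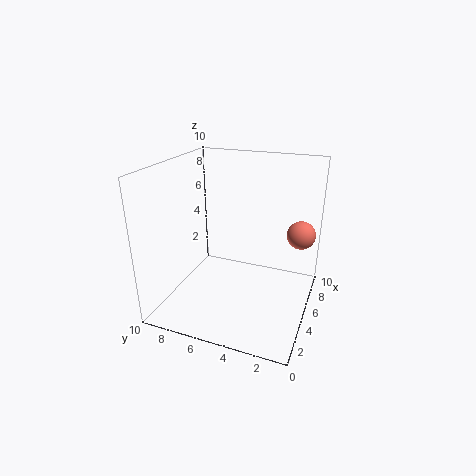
x = 7; y = 1; z = 5; c = 'salmon'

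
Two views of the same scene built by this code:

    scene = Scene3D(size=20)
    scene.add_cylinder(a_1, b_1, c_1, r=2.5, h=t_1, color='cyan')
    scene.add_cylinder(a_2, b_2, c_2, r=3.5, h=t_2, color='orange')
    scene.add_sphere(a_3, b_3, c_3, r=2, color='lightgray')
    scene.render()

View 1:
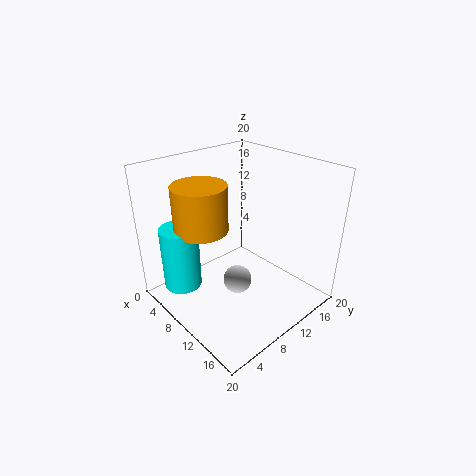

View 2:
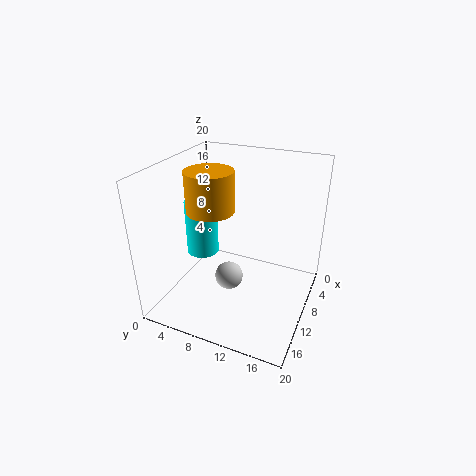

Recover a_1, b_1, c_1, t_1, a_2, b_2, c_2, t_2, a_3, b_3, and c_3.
a_1 = 7, b_1 = 2.5, c_1 = 4.5, t_1 = 8.5, a_2 = 8.5, b_2 = 5, c_2 = 12.5, t_2 = 6, a_3 = 11, b_3 = 9, c_3 = 4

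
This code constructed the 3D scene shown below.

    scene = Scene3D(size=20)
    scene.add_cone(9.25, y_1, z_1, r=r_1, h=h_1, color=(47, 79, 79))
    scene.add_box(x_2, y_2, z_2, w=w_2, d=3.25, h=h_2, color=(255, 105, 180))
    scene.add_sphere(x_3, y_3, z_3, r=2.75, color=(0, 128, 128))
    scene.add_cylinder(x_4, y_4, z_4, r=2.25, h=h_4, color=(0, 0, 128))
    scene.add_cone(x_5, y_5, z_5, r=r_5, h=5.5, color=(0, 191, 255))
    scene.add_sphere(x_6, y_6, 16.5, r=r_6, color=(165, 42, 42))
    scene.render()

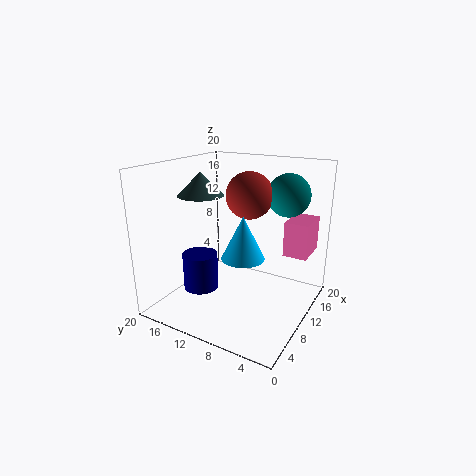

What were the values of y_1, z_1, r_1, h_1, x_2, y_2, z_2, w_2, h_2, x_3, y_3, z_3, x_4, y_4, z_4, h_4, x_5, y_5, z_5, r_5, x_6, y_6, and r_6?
y_1 = 15.5
z_1 = 15.5
r_1 = 3.25
h_1 = 3.25
x_2 = 11.75
y_2 = 0.75
z_2 = 8
w_2 = 5
h_2 = 4.75
x_3 = 11.5
y_3 = 3.5
z_3 = 16.5
x_4 = 4.5
y_4 = 12.5
z_4 = 4.5
h_4 = 4.75
x_5 = 6.5
y_5 = 7.25
z_5 = 9
r_5 = 2.75
x_6 = 9
y_6 = 7.75
r_6 = 3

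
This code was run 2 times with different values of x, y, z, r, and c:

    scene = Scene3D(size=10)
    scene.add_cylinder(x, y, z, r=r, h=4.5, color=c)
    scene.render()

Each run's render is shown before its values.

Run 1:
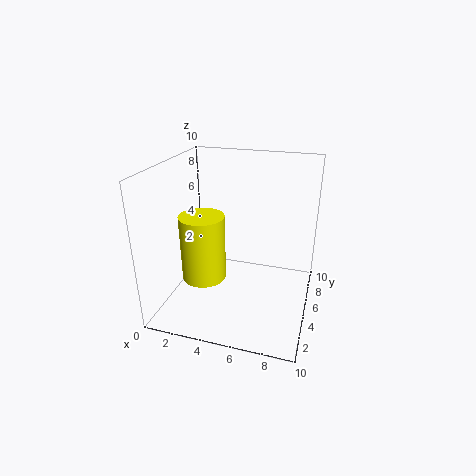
x = 3
y = 3.5
z = 2.5
r = 1.5
c = 'yellow'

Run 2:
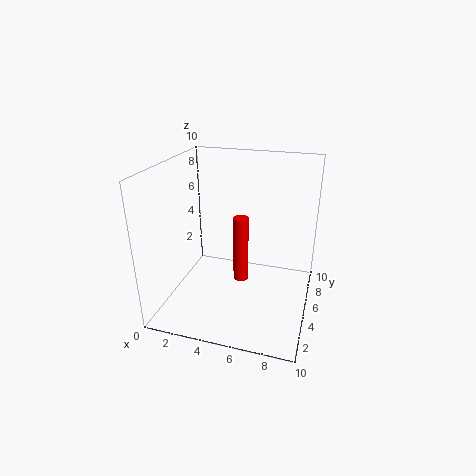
x = 5.5
y = 4
z = 2.5
r = 0.5
c = 'red'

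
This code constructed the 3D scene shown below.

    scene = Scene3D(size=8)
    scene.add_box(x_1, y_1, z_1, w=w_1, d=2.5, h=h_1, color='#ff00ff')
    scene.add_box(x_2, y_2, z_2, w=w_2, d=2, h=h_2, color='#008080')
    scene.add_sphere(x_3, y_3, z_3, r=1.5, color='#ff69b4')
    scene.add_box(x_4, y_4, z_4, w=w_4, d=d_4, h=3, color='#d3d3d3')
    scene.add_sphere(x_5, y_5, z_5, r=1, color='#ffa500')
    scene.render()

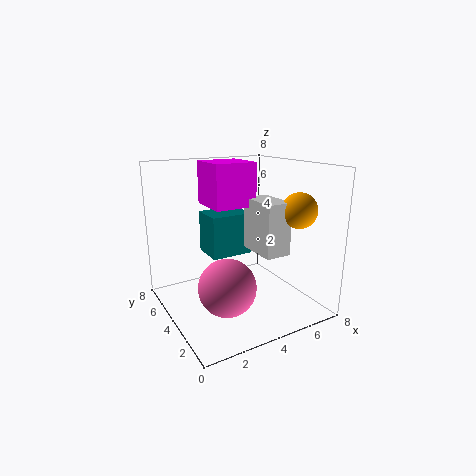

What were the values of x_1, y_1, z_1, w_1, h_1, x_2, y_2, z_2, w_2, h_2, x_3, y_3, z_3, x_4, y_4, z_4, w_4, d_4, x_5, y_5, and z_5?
x_1 = 3; y_1 = 4.5; z_1 = 5.5; w_1 = 2.5; h_1 = 2.5; x_2 = 3; y_2 = 5; z_2 = 2.5; w_2 = 2.5; h_2 = 2.5; x_3 = 2.5; y_3 = 2.5; z_3 = 2; x_4 = 5; y_4 = 2.5; z_4 = 3; w_4 = 1.5; d_4 = 2.5; x_5 = 7; y_5 = 2.5; z_5 = 5.5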